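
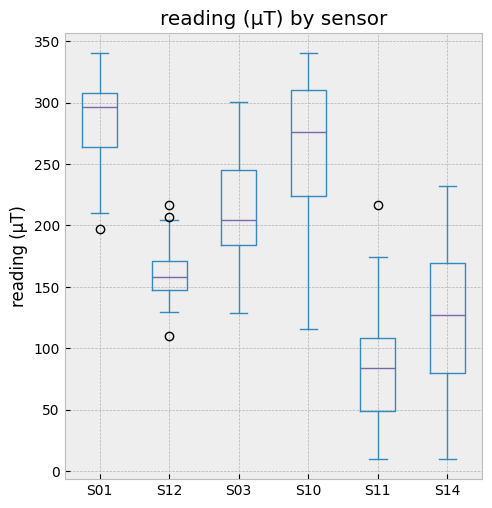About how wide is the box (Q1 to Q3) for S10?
Q3 ≈ 320, Q1 ≈ 220; IQR ≈ 100.

≈ 100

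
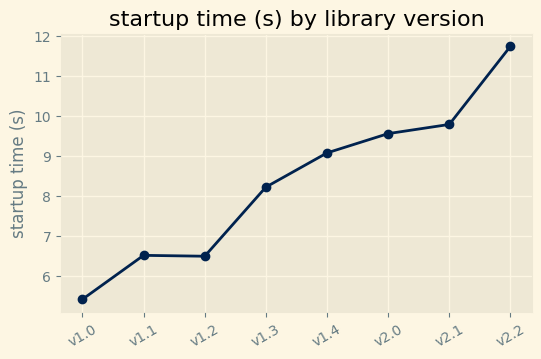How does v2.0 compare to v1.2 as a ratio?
v2.0 ≈ 10, v1.2 ≈ 6; 10/6 ≈ 1.67.

≈ 1.67×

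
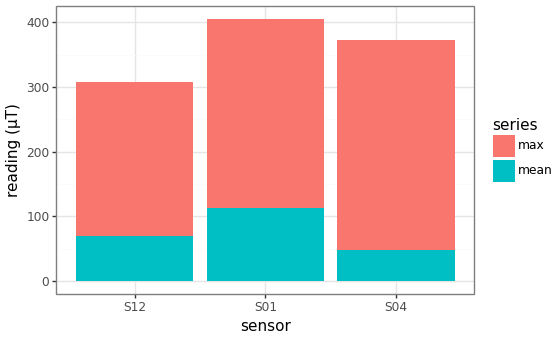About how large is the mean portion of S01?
≈ 100

mean top ≈ 100, bottom ≈ 0; segment ≈ 100.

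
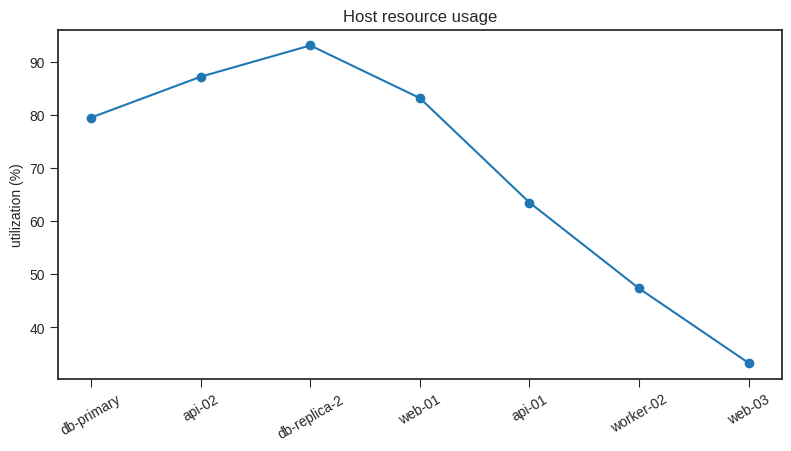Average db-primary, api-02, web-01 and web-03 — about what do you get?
≈ 71

(80 + 85 + 85 + 35) / 4 ≈ 71.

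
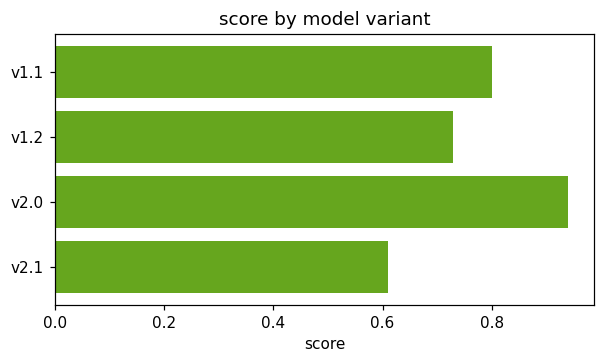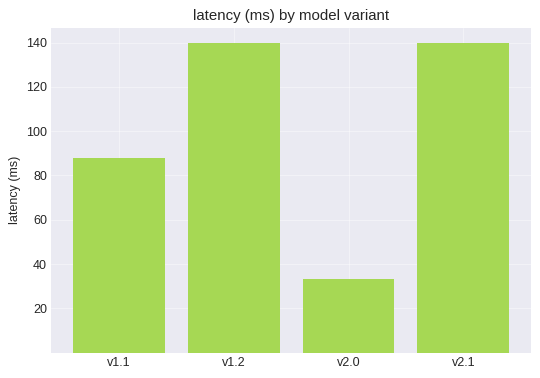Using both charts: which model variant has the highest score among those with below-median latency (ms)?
Chart 2 median latency (ms) ≈ 120; below-median model variants: v1.1, v2.0. Among those, v2.0 has the highest score (≈ 0.9).

v2.0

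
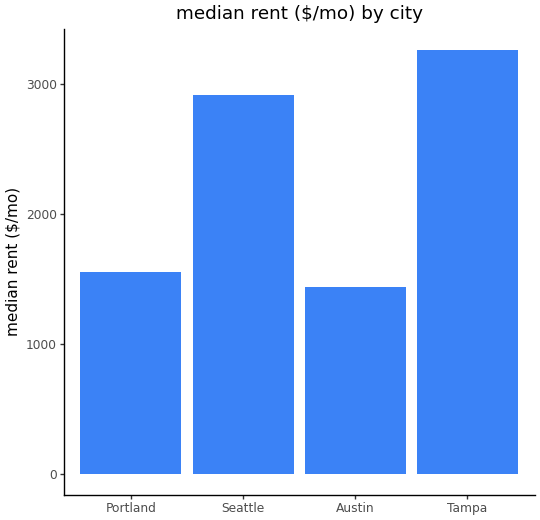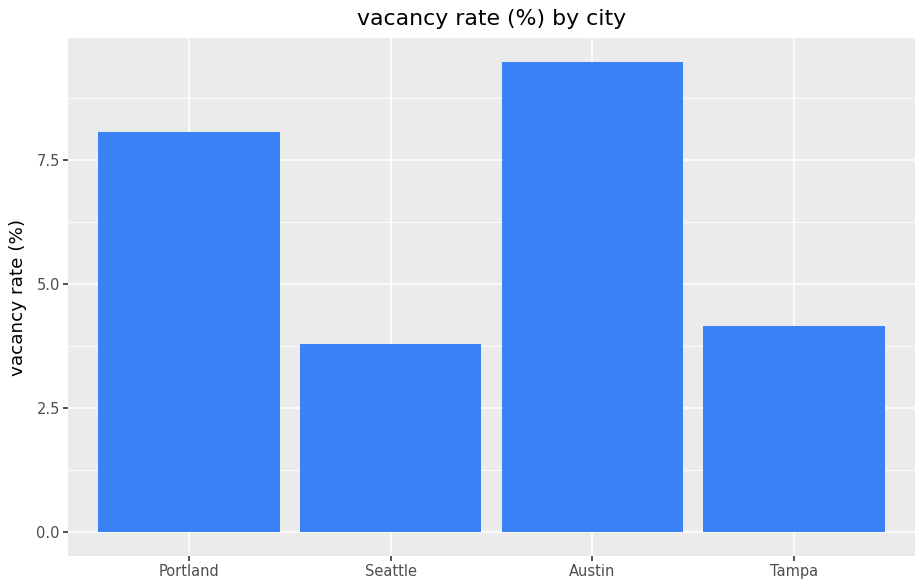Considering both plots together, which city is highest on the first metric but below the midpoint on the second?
Tampa

Chart 2 median vacancy rate (%) ≈ 6; below-median cities: Seattle, Tampa. Among those, Tampa has the highest median rent ($/mo) (≈ 3500).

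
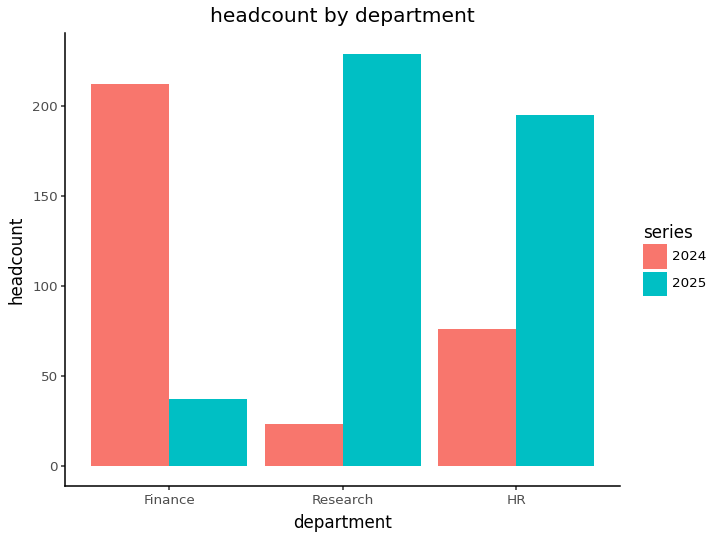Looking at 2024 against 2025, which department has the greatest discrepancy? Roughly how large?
Research, ≈ 200

Research: 2024 ≈ 20, 2025 ≈ 220 → gap ≈ 200. Next-largest (Finance) is only ≈ 180.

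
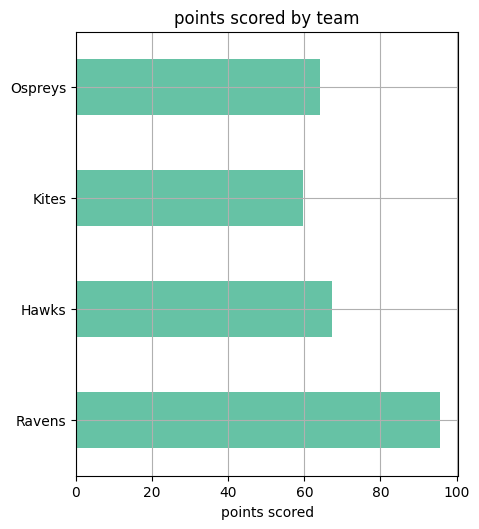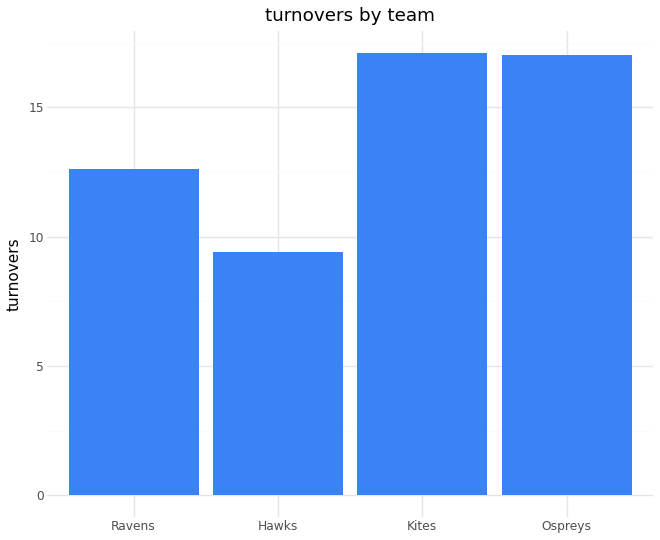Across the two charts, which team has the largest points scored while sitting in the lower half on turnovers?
Ravens

Chart 2 median turnovers ≈ 14; below-median teams: Ravens, Hawks. Among those, Ravens has the highest points scored (≈ 100).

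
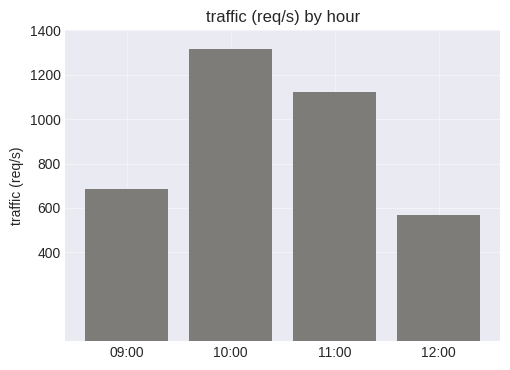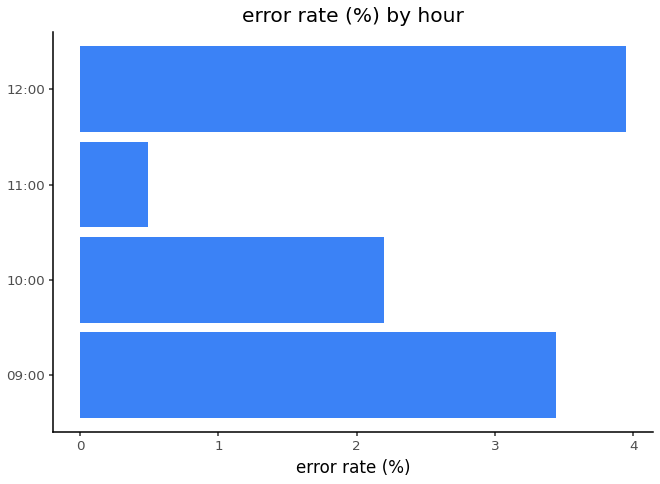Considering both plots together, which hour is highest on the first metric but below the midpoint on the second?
Chart 2 median error rate (%) ≈ 3; below-median hours: 10:00, 11:00. Among those, 10:00 has the highest traffic (req/s) (≈ 1400).

10:00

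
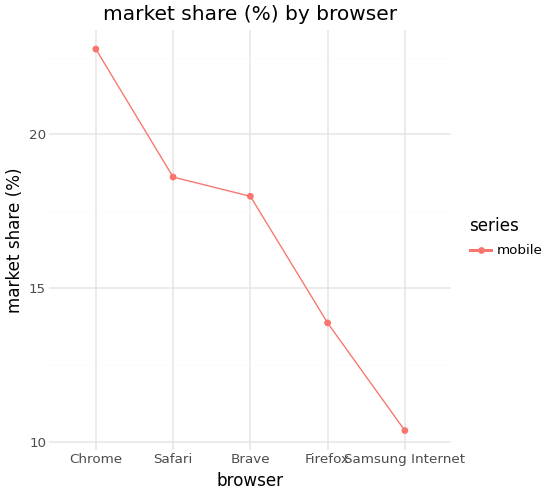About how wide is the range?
Max Chrome ≈ 22, min Samsung Internet ≈ 10; range ≈ 12.

≈ 12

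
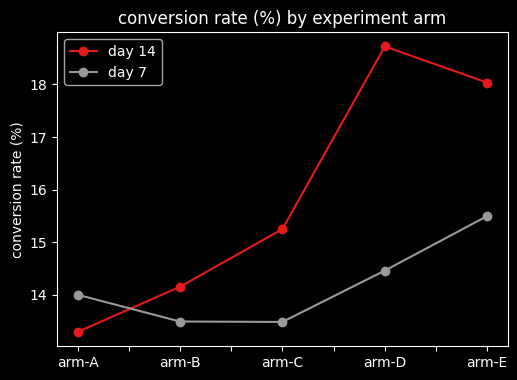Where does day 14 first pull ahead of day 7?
arm-B

arm-A: day 14 ≈ 13.5 vs day 7 ≈ 14.0 (not yet); arm-B: day 14 ≈ 14.0 vs day 7 ≈ 13.5 (first crossover).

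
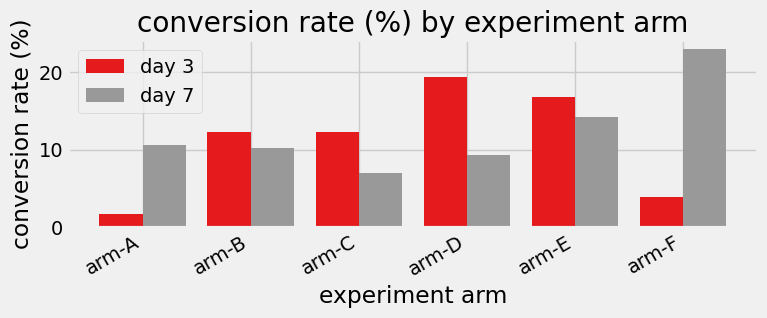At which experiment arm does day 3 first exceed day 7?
arm-A: day 3 ≈ 2 vs day 7 ≈ 10 (not yet); arm-B: day 3 ≈ 12 vs day 7 ≈ 10 (first crossover).

arm-B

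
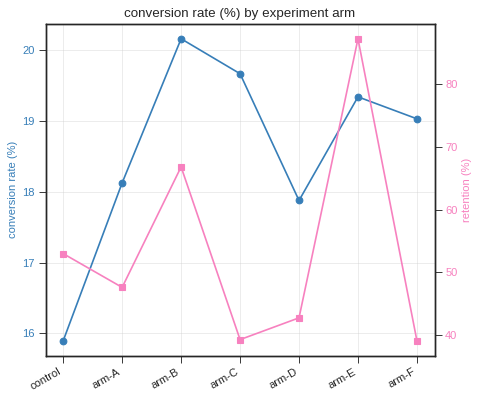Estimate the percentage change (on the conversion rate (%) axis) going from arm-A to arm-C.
≈ +8.3%

arm-A ≈ 18.0, arm-C ≈ 19.5; (19.5 − 18.0) / 18.0 ≈ +8.3%.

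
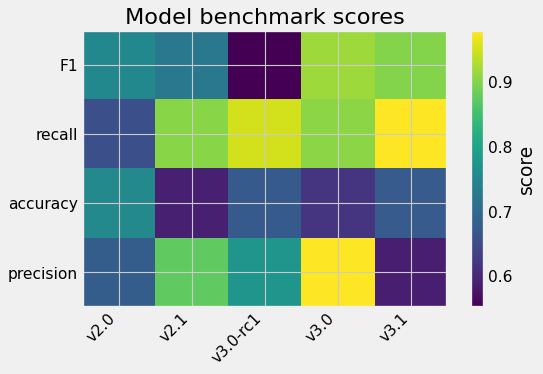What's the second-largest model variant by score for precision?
v2.1

Top 3 for precision: v3.0 ≈ 1.00, v2.1 ≈ 0.90, v3.0-rc1 ≈ 0.75.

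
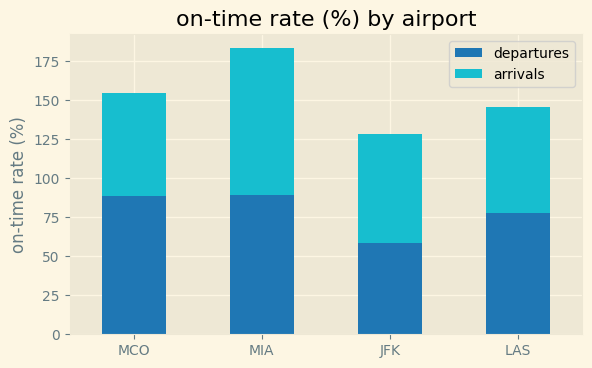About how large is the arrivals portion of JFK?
arrivals top ≈ 120, bottom ≈ 60; segment ≈ 60.

≈ 60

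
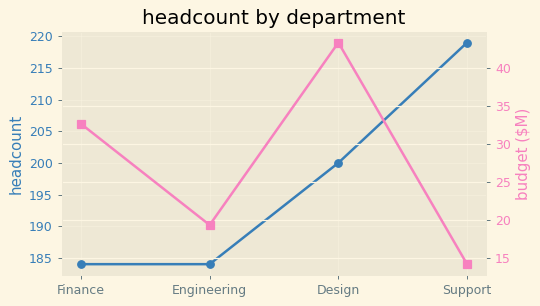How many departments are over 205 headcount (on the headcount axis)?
Above 205: Support.

1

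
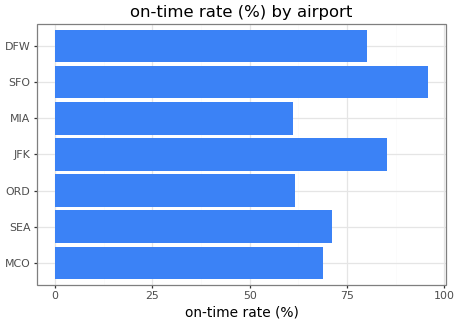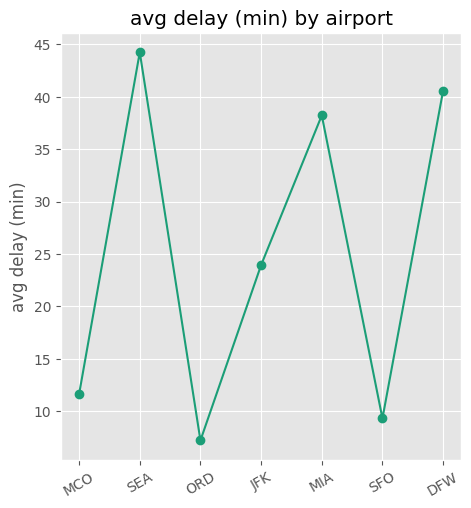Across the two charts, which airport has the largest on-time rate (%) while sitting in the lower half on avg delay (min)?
SFO

Chart 2 median avg delay (min) ≈ 25; below-median airports: MCO, ORD, SFO. Among those, SFO has the highest on-time rate (%) (≈ 100).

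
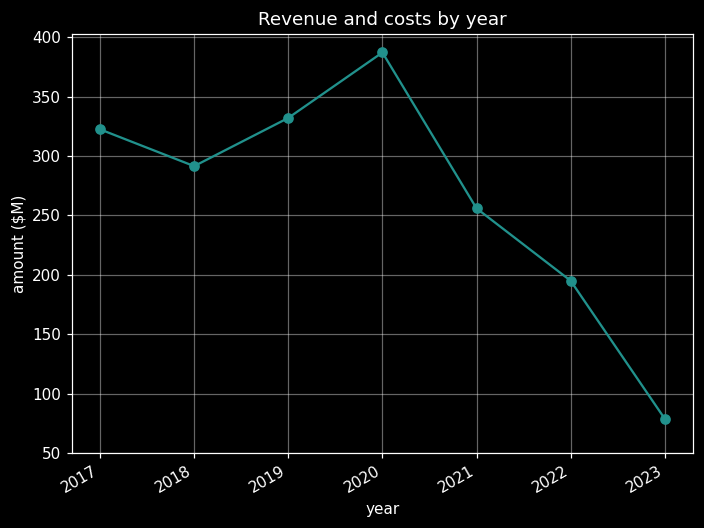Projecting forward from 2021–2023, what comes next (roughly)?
≈ 25

Last three: 250, 200, 100 → slope ≈ -75/step → next ≈ 25.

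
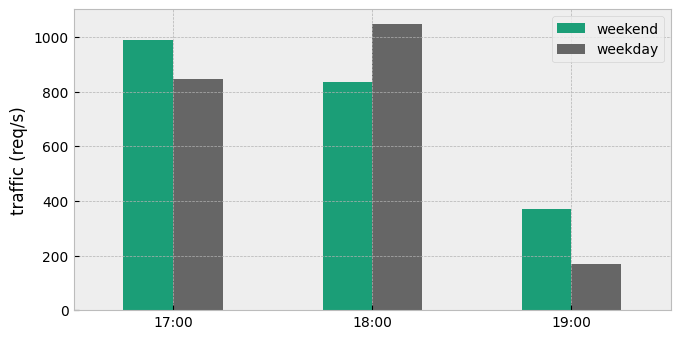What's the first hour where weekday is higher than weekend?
17:00: weekday ≈ 800 vs weekend ≈ 1000 (not yet); 18:00: weekday ≈ 1000 vs weekend ≈ 800 (first crossover).

18:00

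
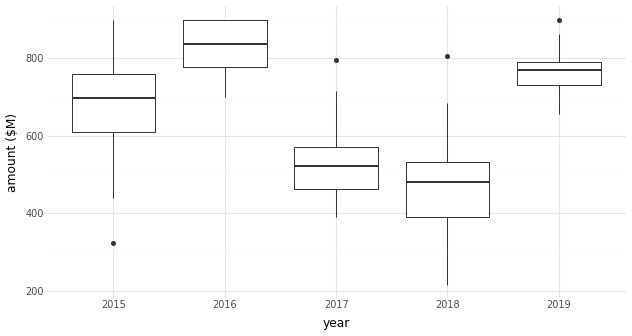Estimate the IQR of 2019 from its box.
≈ 50

Q3 ≈ 800, Q1 ≈ 750; IQR ≈ 50.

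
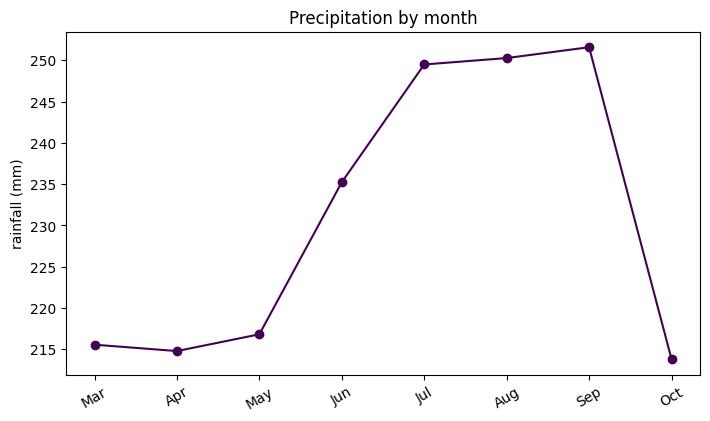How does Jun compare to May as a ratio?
Jun ≈ 235, May ≈ 215; 235/215 ≈ 1.09.

≈ 1.09×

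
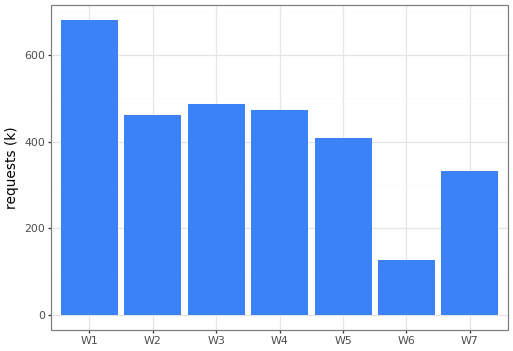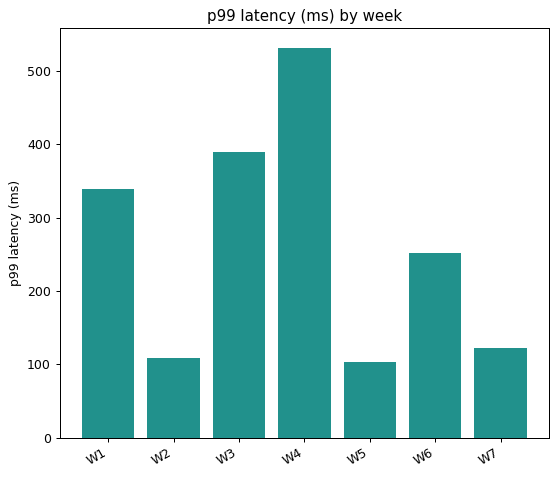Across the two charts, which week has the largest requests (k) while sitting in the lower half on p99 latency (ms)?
Chart 2 median p99 latency (ms) ≈ 250; below-median weeks: W2, W5, W7. Among those, W2 has the highest requests (k) (≈ 500).

W2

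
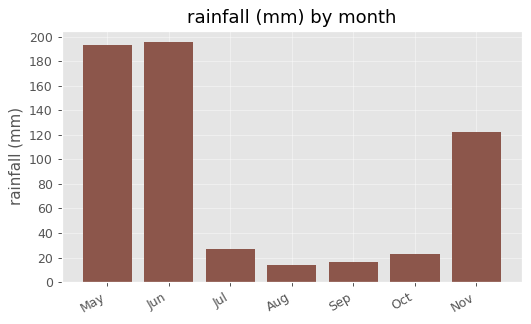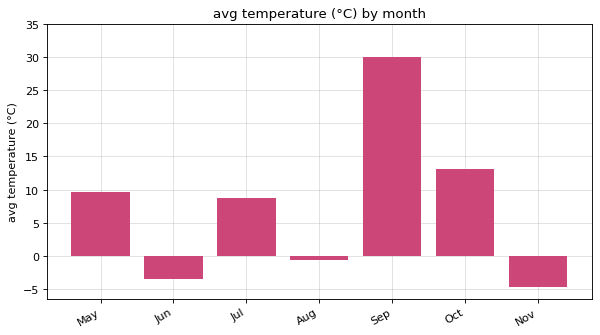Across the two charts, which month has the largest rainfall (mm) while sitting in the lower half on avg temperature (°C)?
Chart 2 median avg temperature (°C) ≈ 10; below-median months: Jun, Aug, Nov. Among those, Jun has the highest rainfall (mm) (≈ 200).

Jun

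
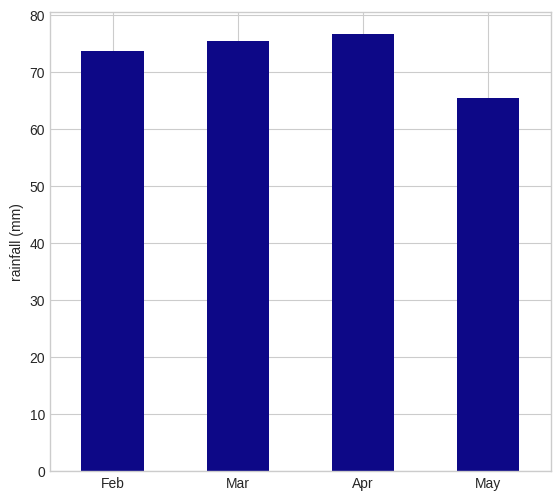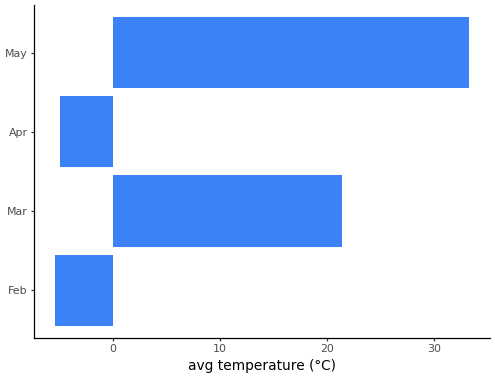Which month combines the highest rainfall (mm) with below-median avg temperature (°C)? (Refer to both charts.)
Apr

Chart 2 median avg temperature (°C) ≈ 10; below-median months: Feb, Apr. Among those, Apr has the highest rainfall (mm) (≈ 80).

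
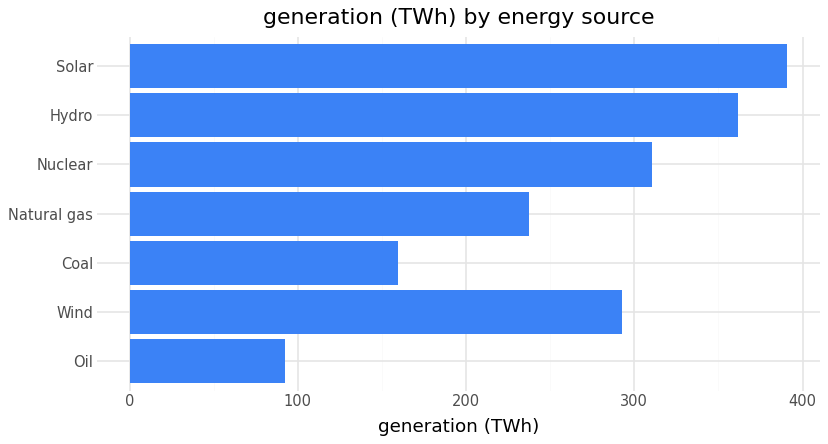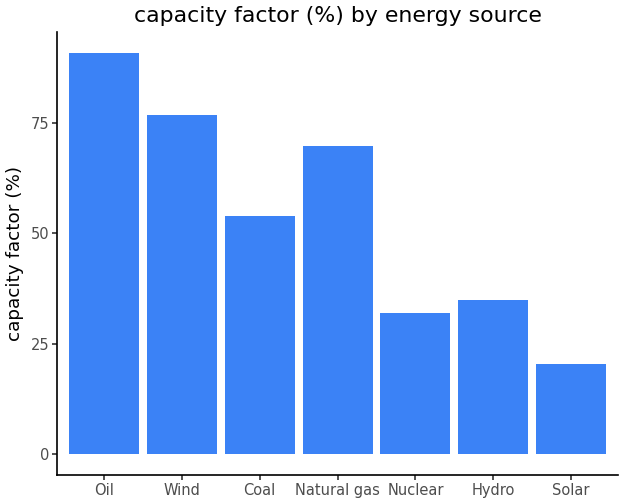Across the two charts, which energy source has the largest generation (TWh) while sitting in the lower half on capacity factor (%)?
Solar

Chart 2 median capacity factor (%) ≈ 50; below-median energy sources: Nuclear, Hydro, Solar. Among those, Solar has the highest generation (TWh) (≈ 400).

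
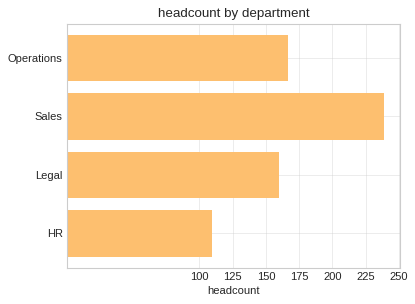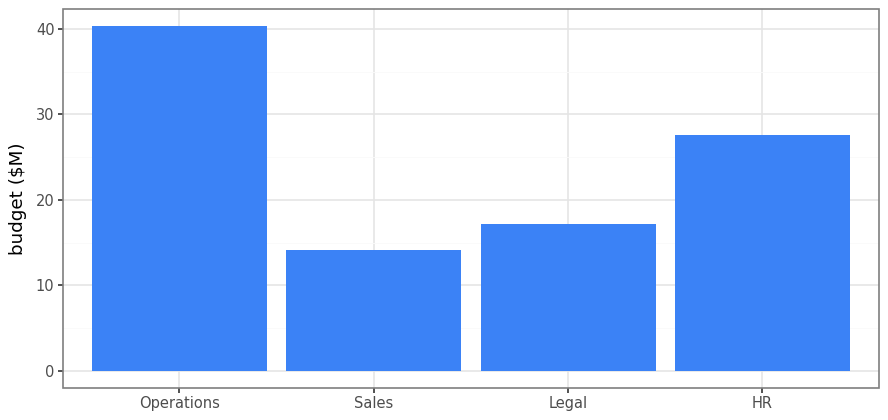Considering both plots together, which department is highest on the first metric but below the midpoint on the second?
Chart 2 median budget ($M) ≈ 20; below-median departments: Sales, Legal. Among those, Sales has the highest headcount (≈ 250).

Sales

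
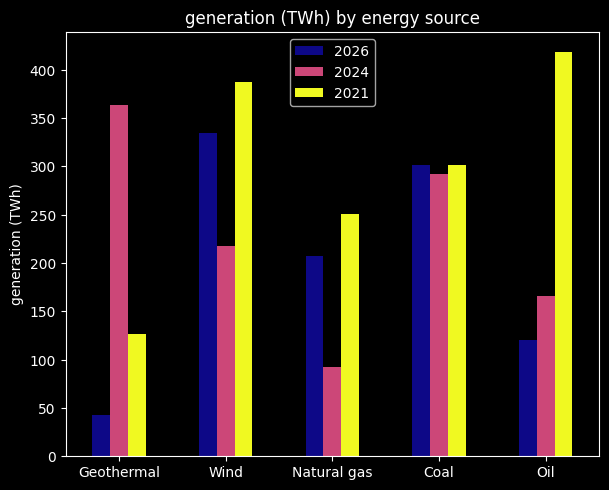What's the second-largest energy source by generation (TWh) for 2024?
Coal

Top 3 for 2024: Geothermal ≈ 350, Coal ≈ 300, Wind ≈ 200.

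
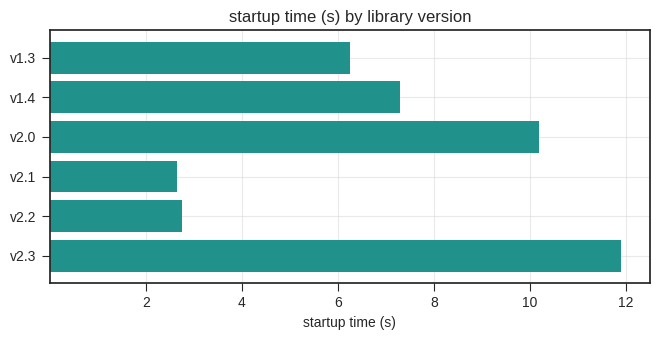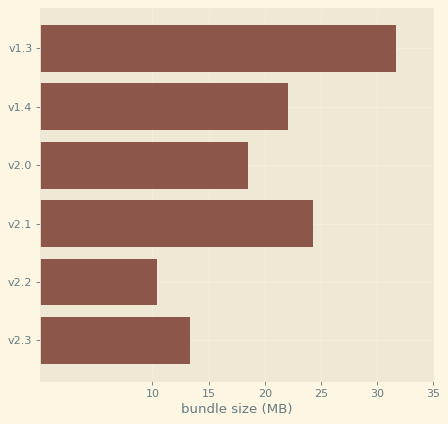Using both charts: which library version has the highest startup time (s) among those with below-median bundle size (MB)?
Chart 2 median bundle size (MB) ≈ 20; below-median library versions: v2.0, v2.2, v2.3. Among those, v2.3 has the highest startup time (s) (≈ 12).

v2.3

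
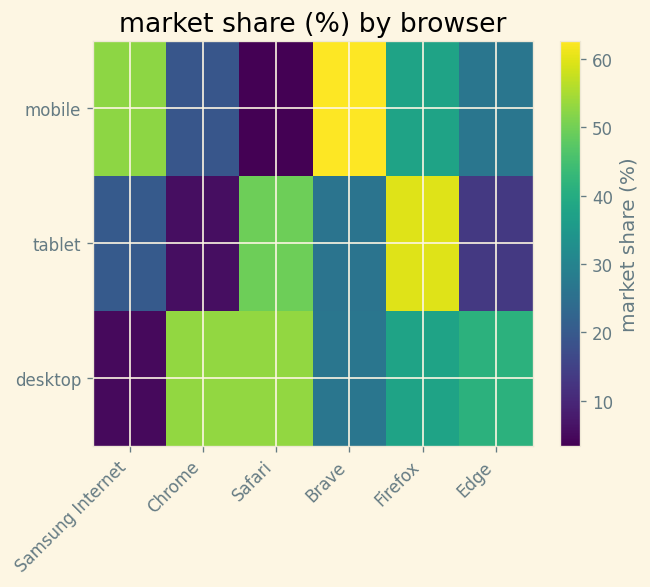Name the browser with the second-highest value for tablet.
Top 3 for tablet: Firefox ≈ 60, Safari ≈ 50, Brave ≈ 25.

Safari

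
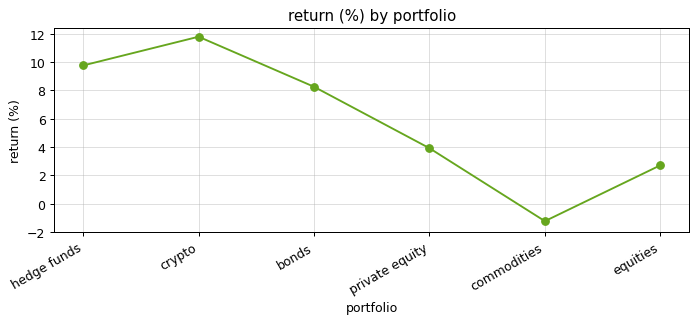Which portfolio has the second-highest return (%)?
hedge funds

Top 3: crypto ≈ 12, hedge funds ≈ 10, bonds ≈ 8.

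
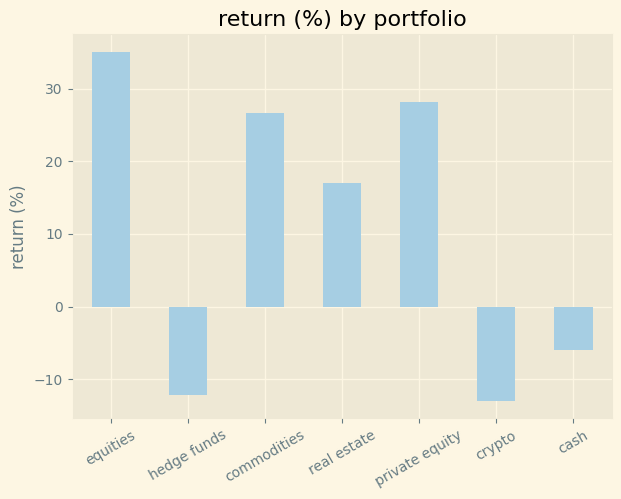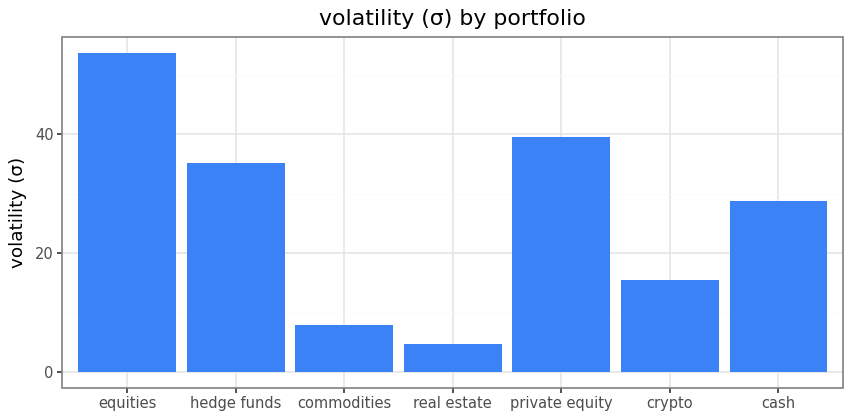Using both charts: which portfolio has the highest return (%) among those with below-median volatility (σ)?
Chart 2 median volatility (σ) ≈ 30; below-median portfolios: commodities, real estate, crypto. Among those, commodities has the highest return (%) (≈ 25).

commodities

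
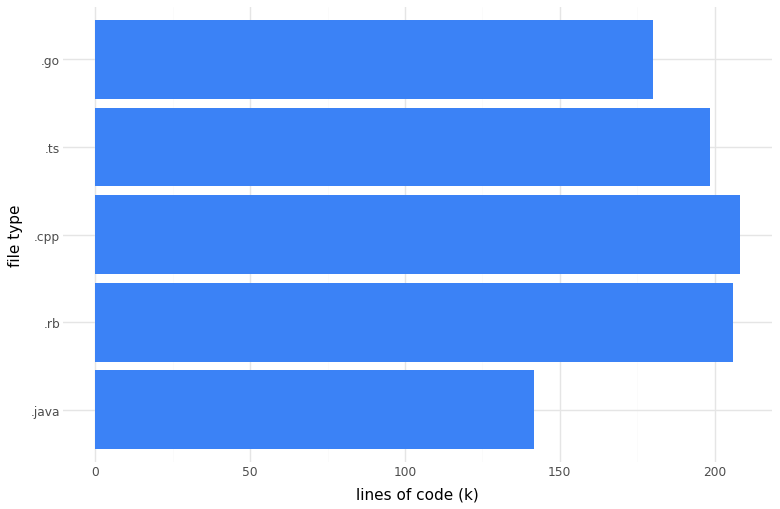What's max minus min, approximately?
≈ 60

Max .cpp ≈ 200, min .java ≈ 140; range ≈ 60.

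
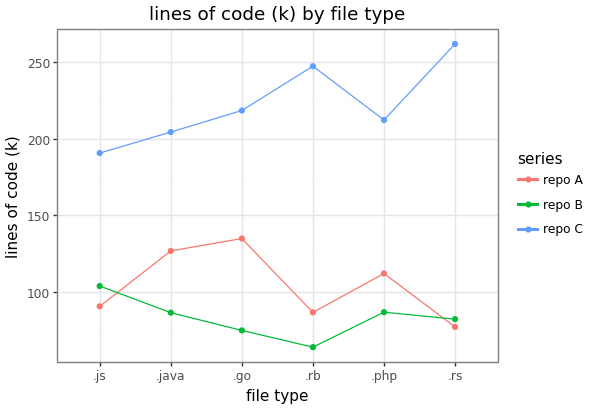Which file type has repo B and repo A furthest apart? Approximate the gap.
.go, ≈ 60 k

.go: repo B ≈ 80, repo A ≈ 140 → gap ≈ 60. Next-largest (.java) is only ≈ 40.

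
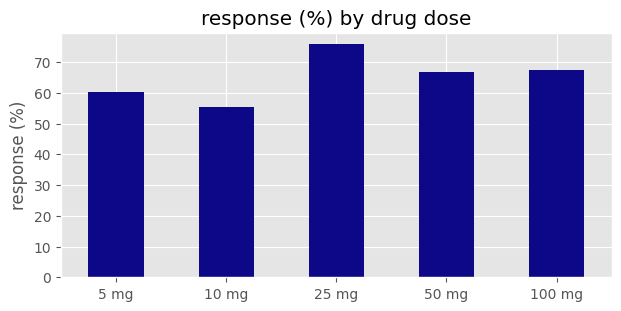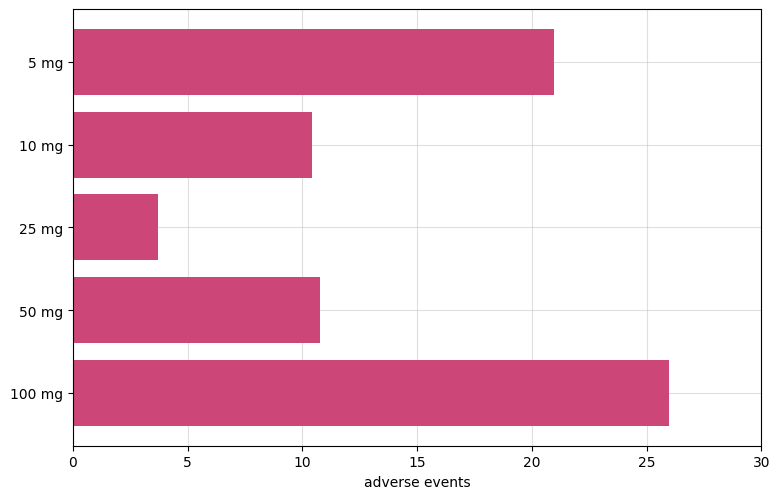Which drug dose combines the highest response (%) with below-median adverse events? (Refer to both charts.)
25 mg

Chart 2 median adverse events ≈ 10; below-median drug doses: 10 mg, 25 mg. Among those, 25 mg has the highest response (%) (≈ 80).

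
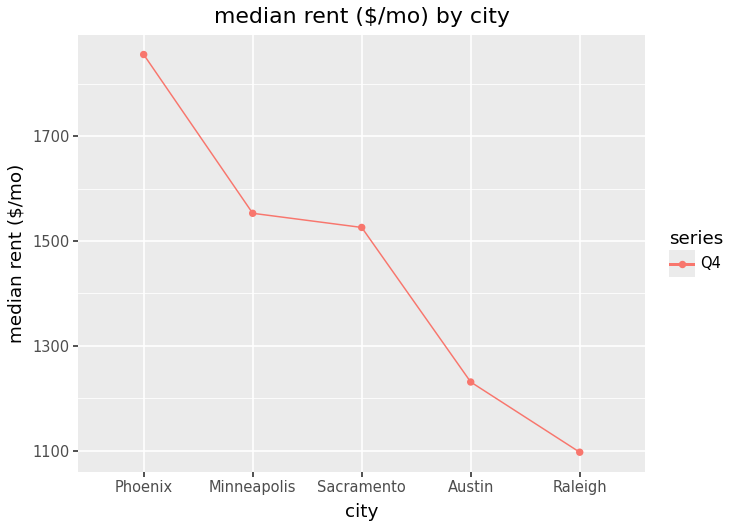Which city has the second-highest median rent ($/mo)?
Minneapolis

Top 3: Phoenix ≈ 1900, Minneapolis ≈ 1600, Sacramento ≈ 1500.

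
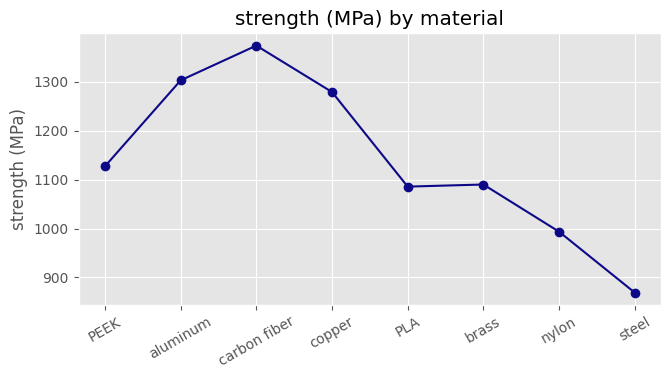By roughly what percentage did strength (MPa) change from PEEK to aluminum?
≈ +13%

PEEK ≈ 1150, aluminum ≈ 1300; (1300 − 1150) / 1150 ≈ +13%.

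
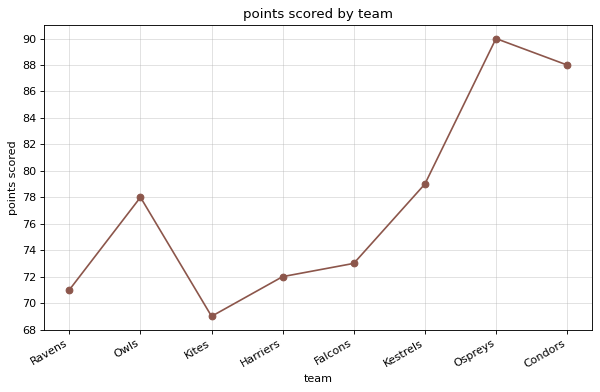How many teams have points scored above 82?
Above 82: Ospreys, Condors.

2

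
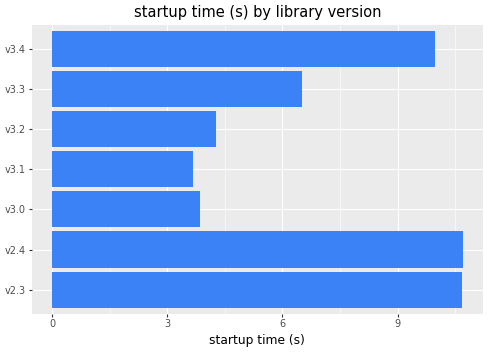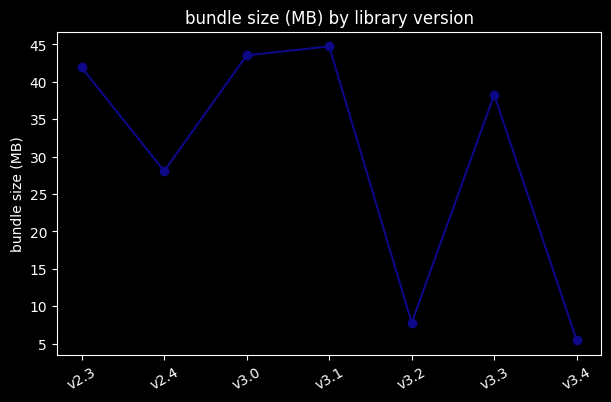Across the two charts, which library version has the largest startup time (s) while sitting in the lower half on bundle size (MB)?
v2.4

Chart 2 median bundle size (MB) ≈ 40; below-median library versions: v2.4, v3.2, v3.4. Among those, v2.4 has the highest startup time (s) (≈ 11).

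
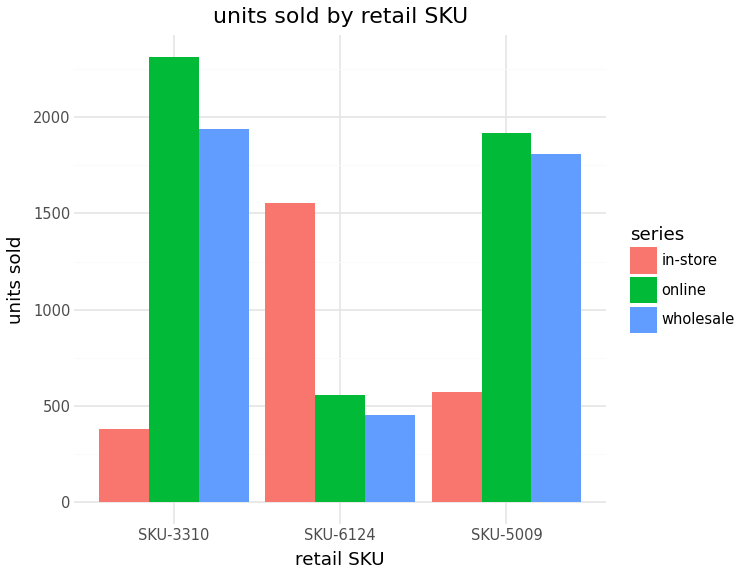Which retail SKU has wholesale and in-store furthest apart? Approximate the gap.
SKU-3310, ≈ 1600

SKU-3310: wholesale ≈ 2000, in-store ≈ 400 → gap ≈ 1600. Next-largest (SKU-5009) is only ≈ 1200.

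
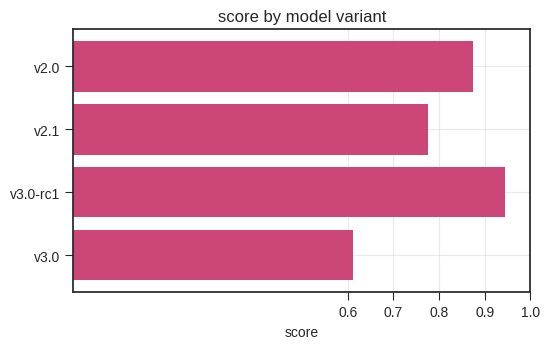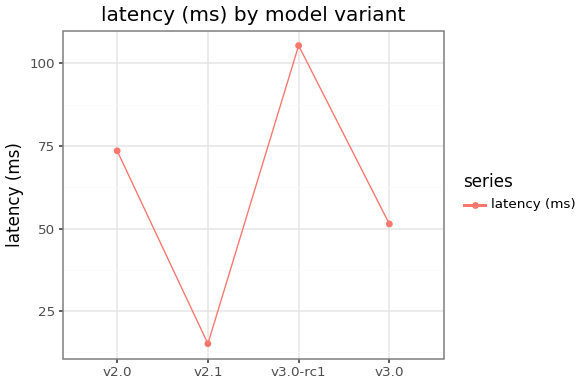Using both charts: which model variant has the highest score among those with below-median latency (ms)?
v2.1

Chart 2 median latency (ms) ≈ 60; below-median model variants: v2.1, v3.0. Among those, v2.1 has the highest score (≈ 0.8).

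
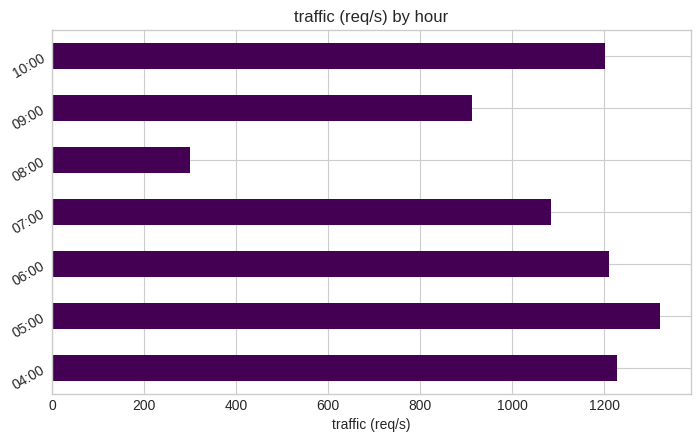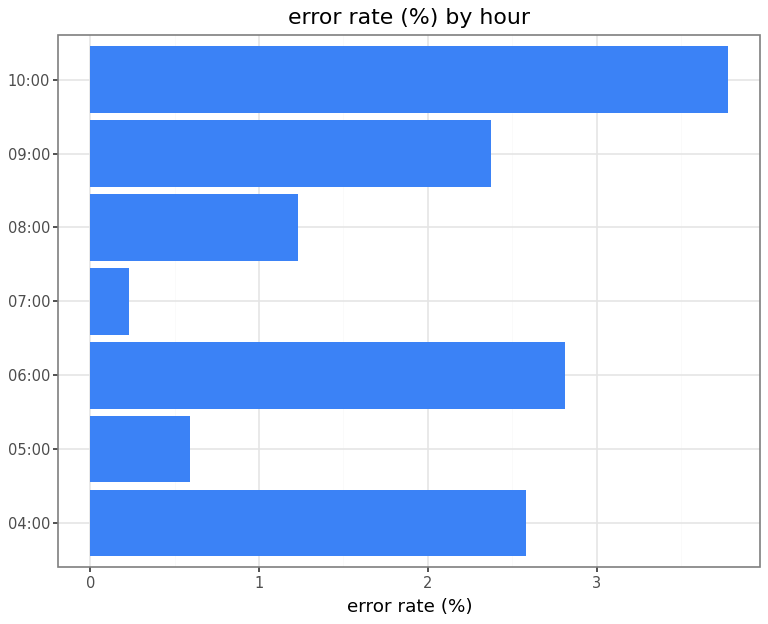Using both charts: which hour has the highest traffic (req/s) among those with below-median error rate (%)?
05:00

Chart 2 median error rate (%) ≈ 2.5; below-median hours: 05:00, 07:00, 08:00. Among those, 05:00 has the highest traffic (req/s) (≈ 1400).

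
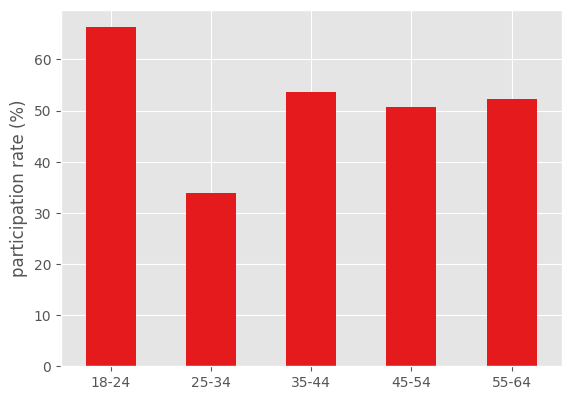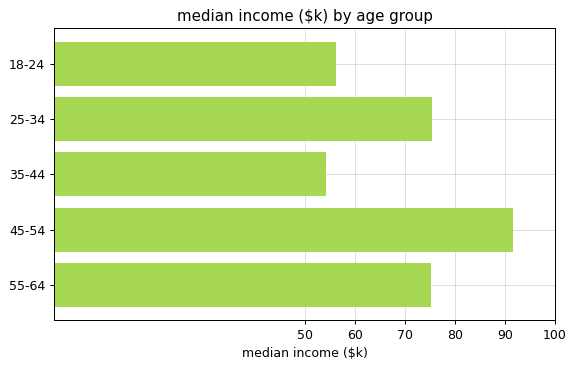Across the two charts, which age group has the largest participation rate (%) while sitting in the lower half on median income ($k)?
Chart 2 median median income ($k) ≈ 80; below-median age groups: 18-24, 35-44. Among those, 18-24 has the highest participation rate (%) (≈ 70).

18-24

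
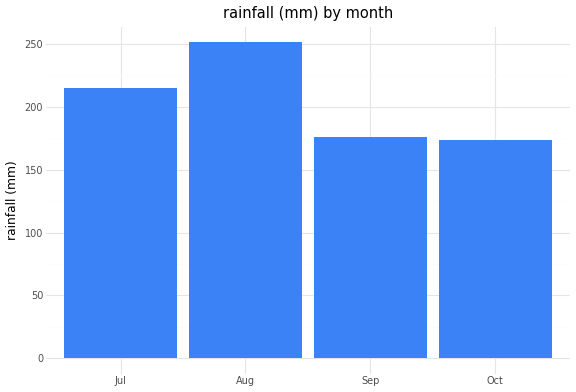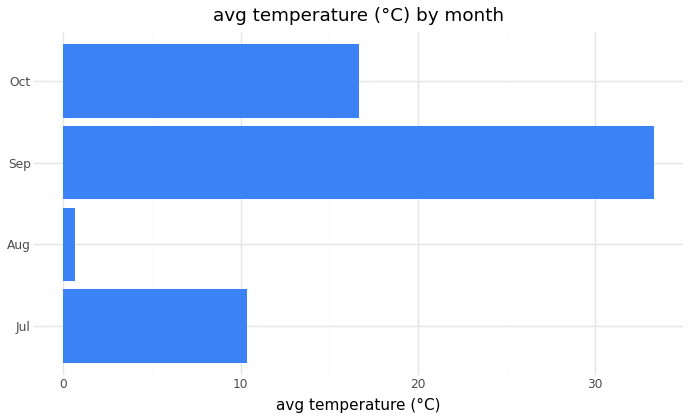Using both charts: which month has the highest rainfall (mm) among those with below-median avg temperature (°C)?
Chart 2 median avg temperature (°C) ≈ 15; below-median months: Jul, Aug. Among those, Aug has the highest rainfall (mm) (≈ 250).

Aug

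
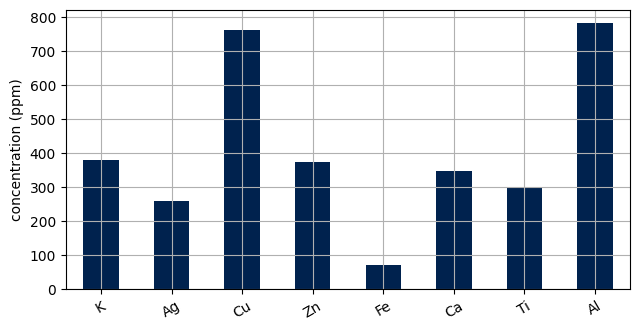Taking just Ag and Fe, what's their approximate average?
(300 + 100) / 2 ≈ 200.

≈ 200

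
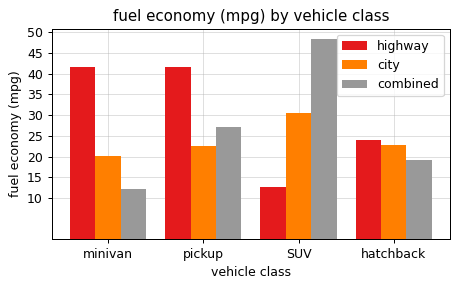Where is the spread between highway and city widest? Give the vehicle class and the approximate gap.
minivan: highway ≈ 40, city ≈ 20 → gap ≈ 20. Next-largest (pickup) is only ≈ 15.

minivan, ≈ 20 mpg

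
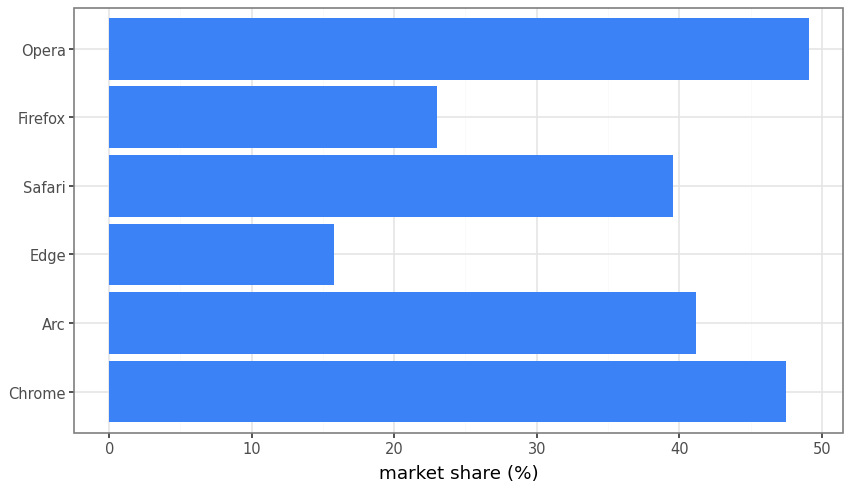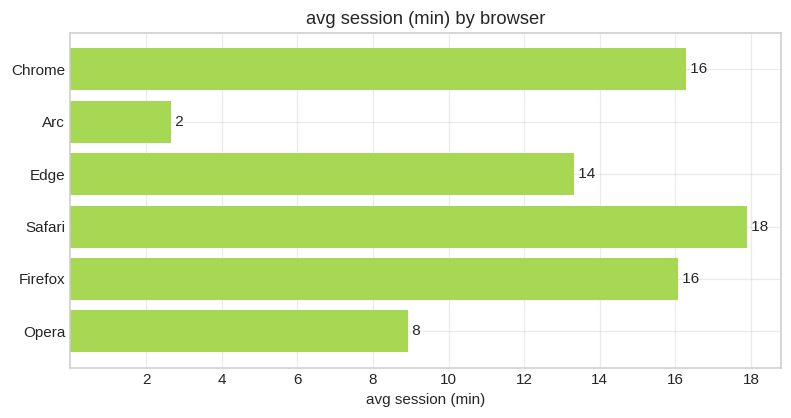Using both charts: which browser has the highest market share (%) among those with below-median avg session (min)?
Chart 2 median avg session (min) ≈ 14; below-median browsers: Arc, Edge, Opera. Among those, Opera has the highest market share (%) (≈ 50).

Opera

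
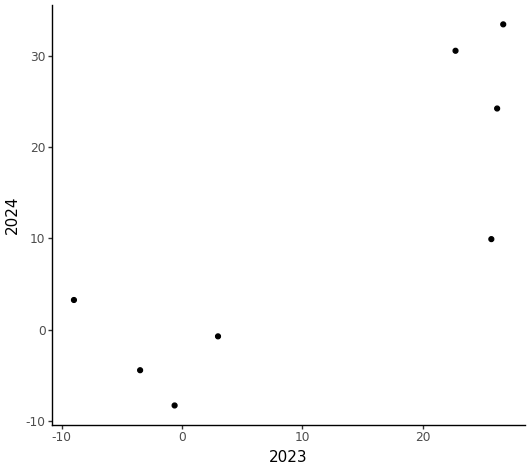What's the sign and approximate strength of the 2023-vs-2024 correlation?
positive, strong

Points are positively correlated; strong (|r| ≈ 0.8).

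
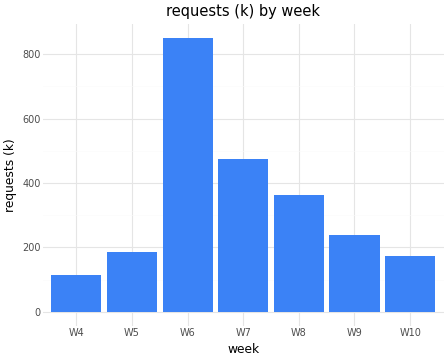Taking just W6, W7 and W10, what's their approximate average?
(900 + 500 + 200) / 3 ≈ 533.

≈ 533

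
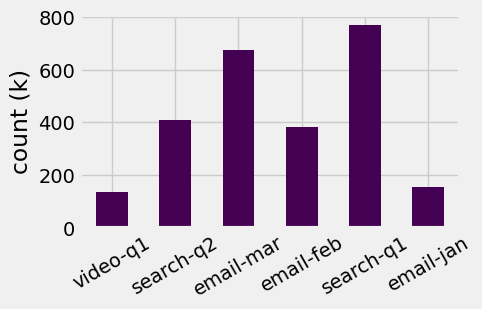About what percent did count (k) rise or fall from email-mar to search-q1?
≈ +14.3%

email-mar ≈ 700, search-q1 ≈ 800; (800 − 700) / 700 ≈ +14.3%.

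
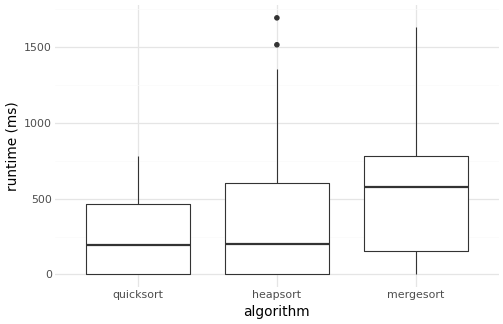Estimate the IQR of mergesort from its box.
≈ 650

Q3 ≈ 800, Q1 ≈ 150; IQR ≈ 650.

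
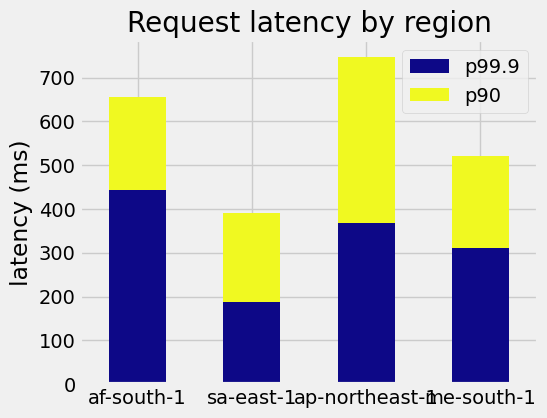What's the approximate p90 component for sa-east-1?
≈ 200

p90 top ≈ 400, bottom ≈ 200; segment ≈ 200.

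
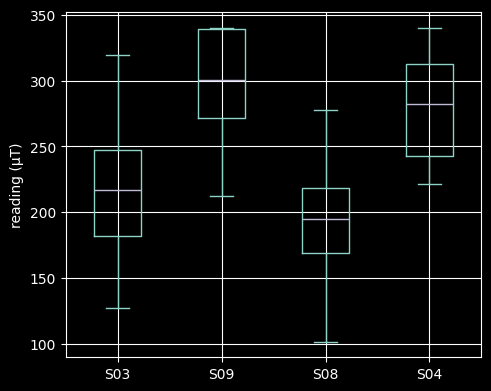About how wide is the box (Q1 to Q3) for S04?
≈ 70

Q3 ≈ 310, Q1 ≈ 240; IQR ≈ 70.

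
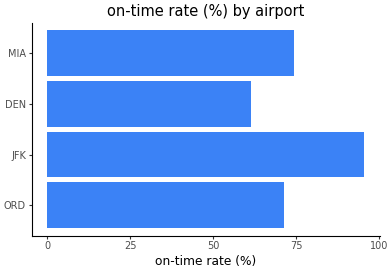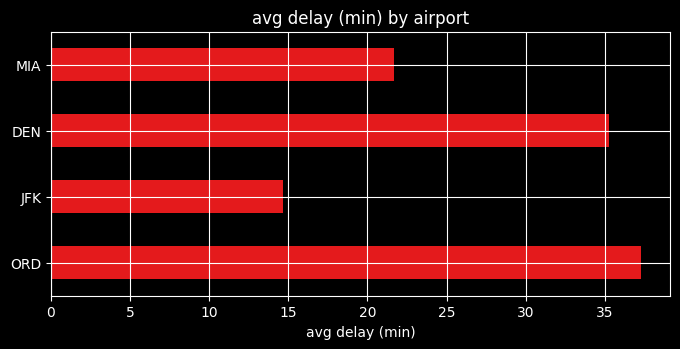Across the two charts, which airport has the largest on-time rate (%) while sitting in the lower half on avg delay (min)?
Chart 2 median avg delay (min) ≈ 30; below-median airports: JFK, MIA. Among those, JFK has the highest on-time rate (%) (≈ 100).

JFK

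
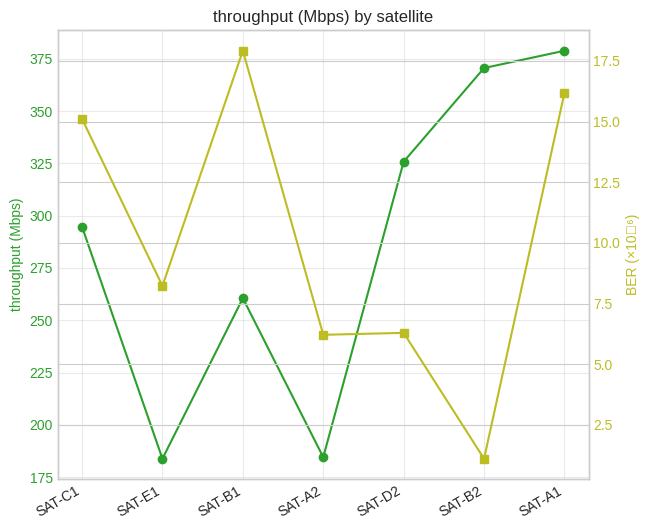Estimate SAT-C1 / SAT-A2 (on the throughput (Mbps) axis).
SAT-C1 ≈ 300, SAT-A2 ≈ 180; 300/180 ≈ 1.67.

≈ 1.67×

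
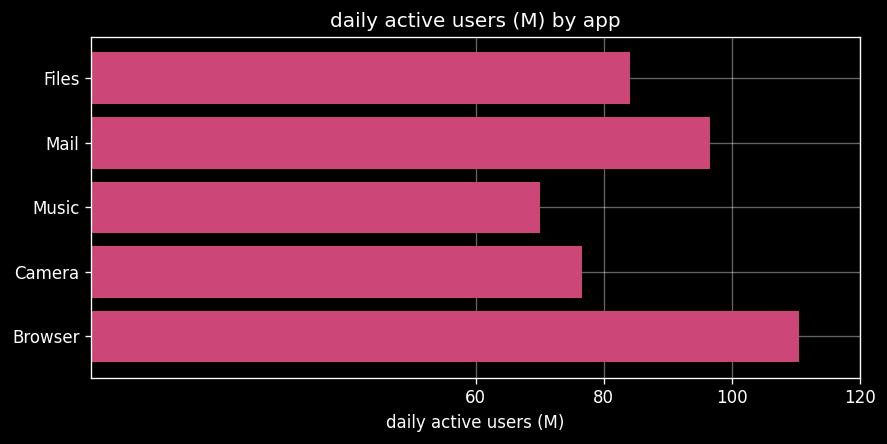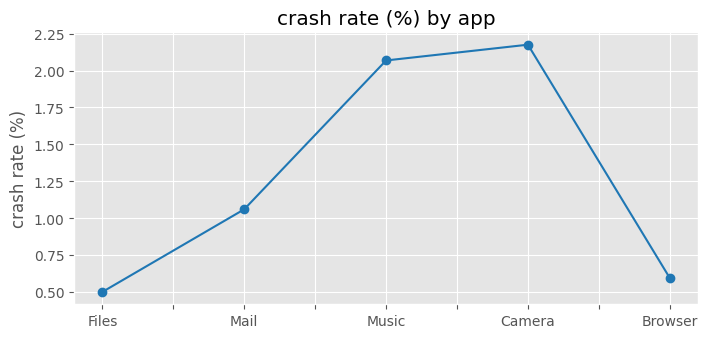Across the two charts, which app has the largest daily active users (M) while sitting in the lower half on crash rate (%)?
Chart 2 median crash rate (%) ≈ 1; below-median apps: Files, Browser. Among those, Browser has the highest daily active users (M) (≈ 120).

Browser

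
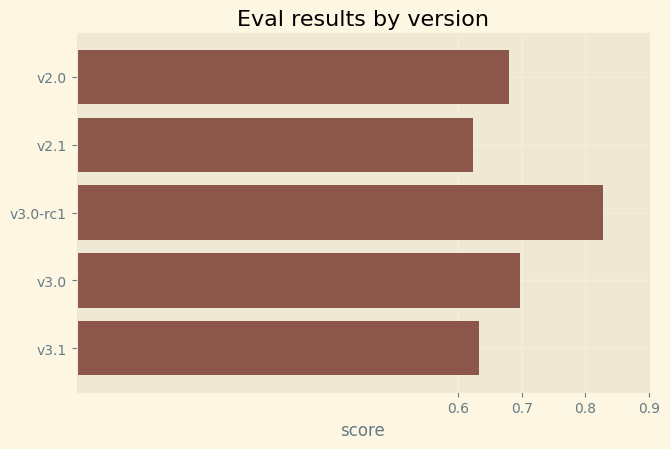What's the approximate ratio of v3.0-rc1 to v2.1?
v3.0-rc1 ≈ 0.8, v2.1 ≈ 0.6; 0.8/0.6 ≈ 1.33.

≈ 1.33×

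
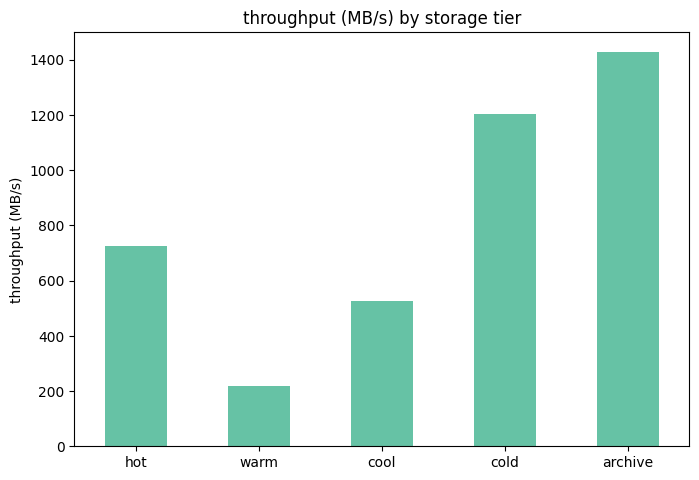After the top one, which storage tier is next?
cold

Top 3: archive ≈ 1400, cold ≈ 1200, hot ≈ 800.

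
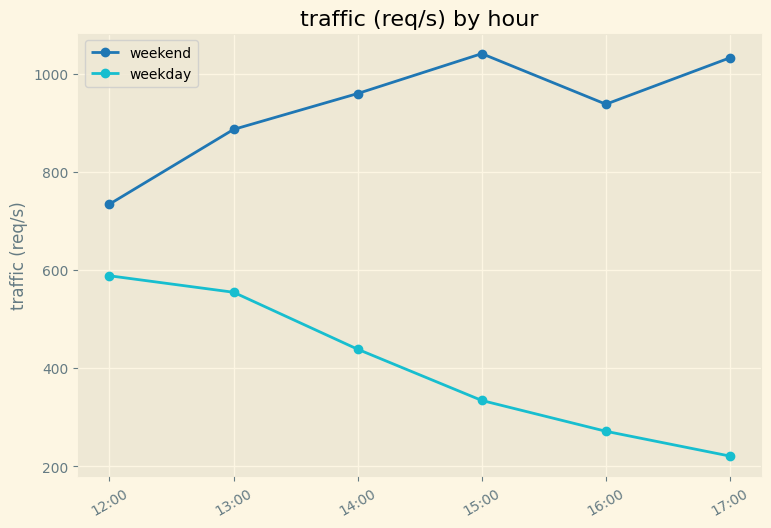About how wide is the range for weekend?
Max 15:00 ≈ 1000, min 12:00 ≈ 700; range ≈ 300.

≈ 300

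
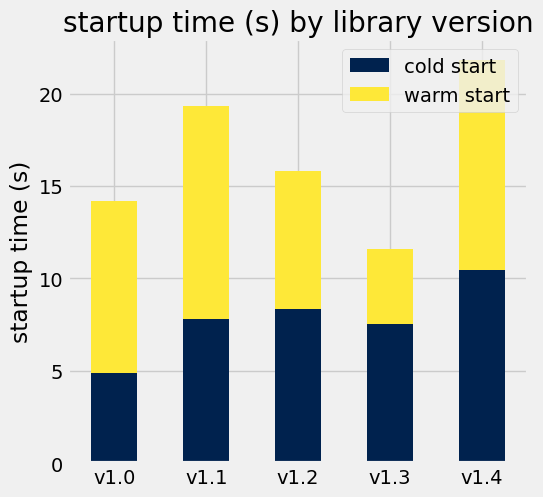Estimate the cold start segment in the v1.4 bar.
cold start top ≈ 10, bottom ≈ 0; segment ≈ 10.

≈ 10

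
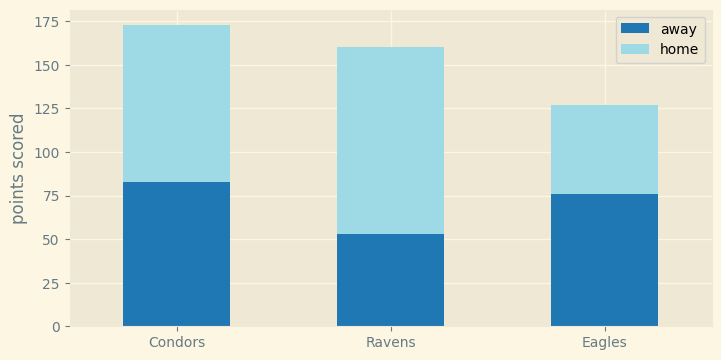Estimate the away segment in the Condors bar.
away top ≈ 80, bottom ≈ 0; segment ≈ 80.

≈ 80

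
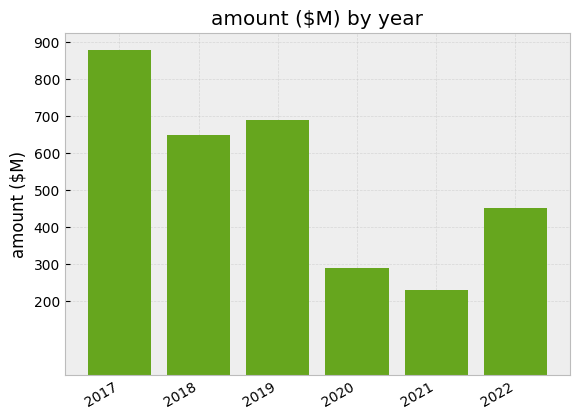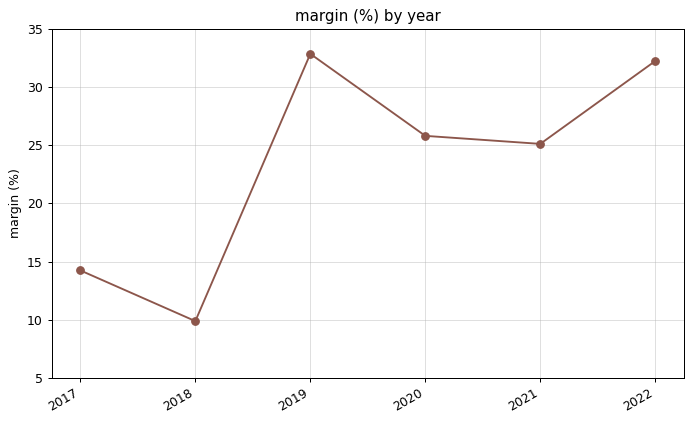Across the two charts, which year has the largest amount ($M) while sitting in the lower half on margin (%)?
Chart 2 median margin (%) ≈ 25; below-median years: 2017, 2018, 2021. Among those, 2017 has the highest amount ($M) (≈ 900).

2017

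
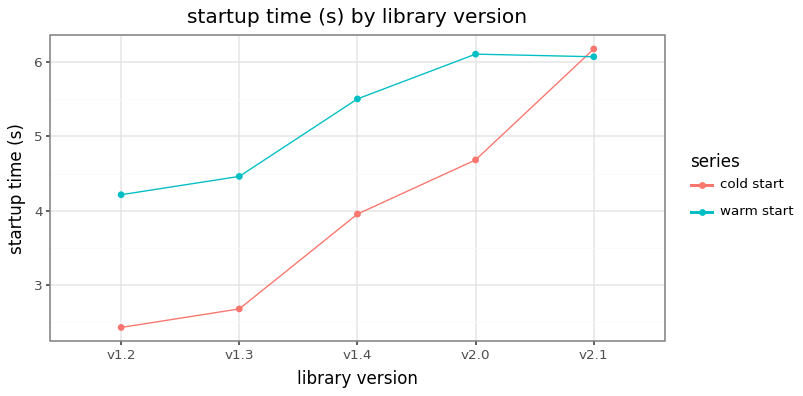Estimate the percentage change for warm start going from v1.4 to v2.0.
v1.4 ≈ 5.5, v2.0 ≈ 6.0; (6.0 − 5.5) / 5.5 ≈ +9.1%.

≈ +9.1%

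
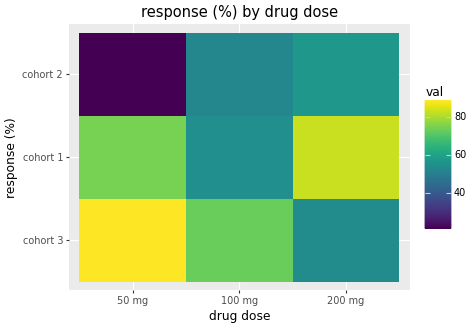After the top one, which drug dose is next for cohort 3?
Top 3 for cohort 3: 50 mg ≈ 90, 100 mg ≈ 70, 200 mg ≈ 50.

100 mg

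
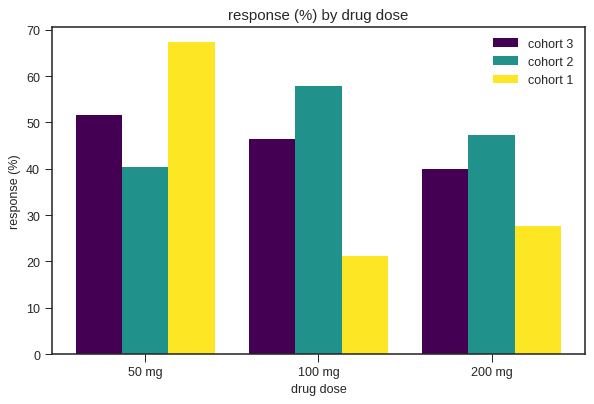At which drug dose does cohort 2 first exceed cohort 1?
100 mg

50 mg: cohort 2 ≈ 40 vs cohort 1 ≈ 70 (not yet); 100 mg: cohort 2 ≈ 60 vs cohort 1 ≈ 20 (first crossover).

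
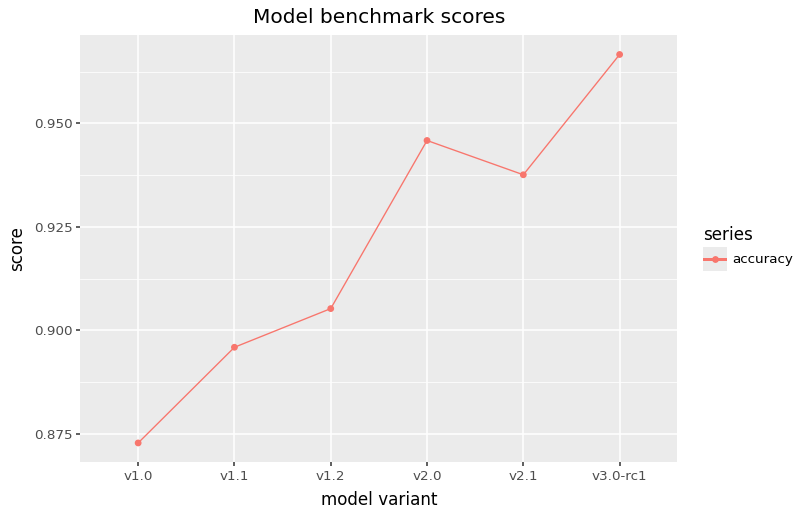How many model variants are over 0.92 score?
3

Above 0.92: v2.0, v2.1, v3.0-rc1.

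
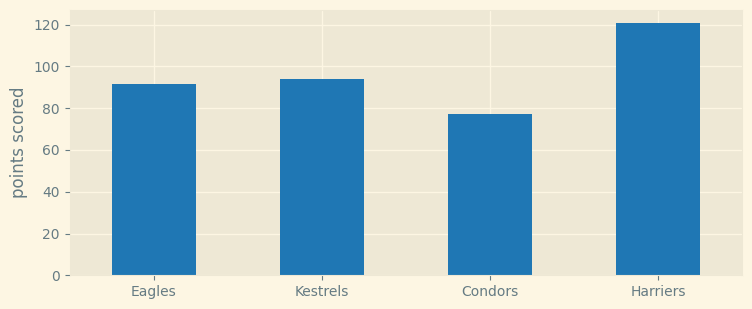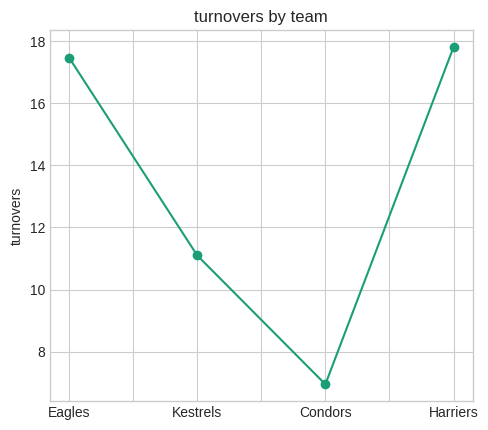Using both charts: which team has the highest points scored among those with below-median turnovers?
Kestrels

Chart 2 median turnovers ≈ 14; below-median teams: Kestrels, Condors. Among those, Kestrels has the highest points scored (≈ 100).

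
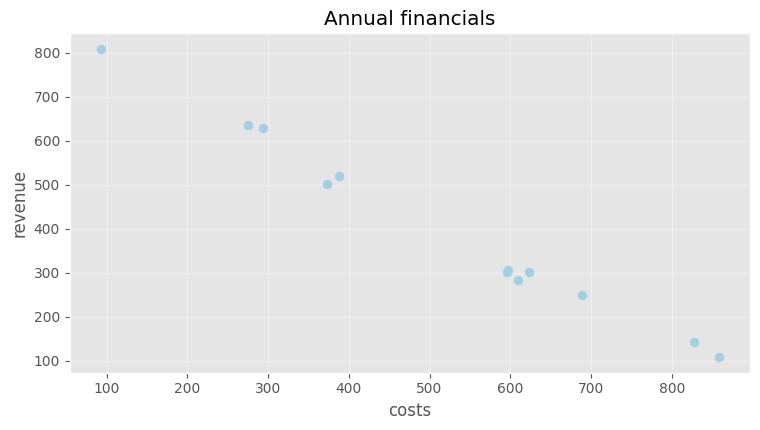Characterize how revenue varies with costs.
Points are negatively correlated; strong (|r| ≈ 1.0).

negative, strong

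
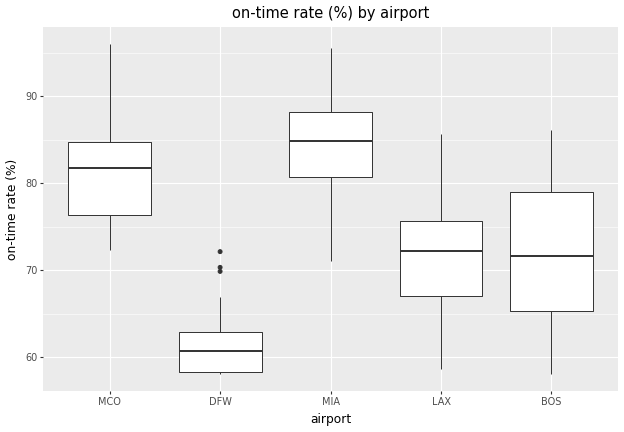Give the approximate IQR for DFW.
≈ 4

Q3 ≈ 62, Q1 ≈ 58; IQR ≈ 4.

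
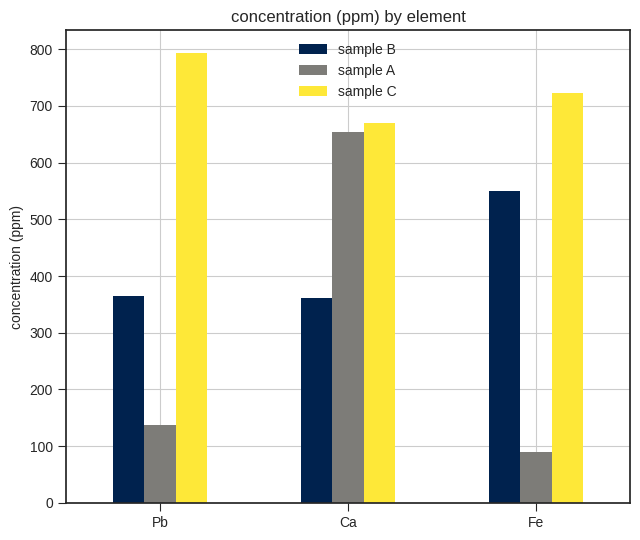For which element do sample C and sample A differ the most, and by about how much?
Pb, ≈ 700 ppm

Pb: sample C ≈ 800, sample A ≈ 100 → gap ≈ 700. Next-largest (Fe) is only ≈ 600.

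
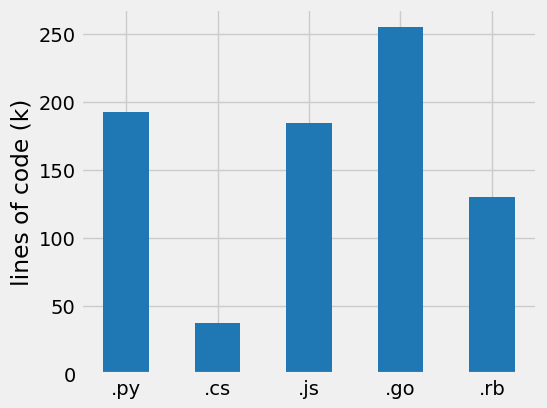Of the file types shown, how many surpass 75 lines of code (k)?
4

Above 75: .py, .js, .go, .rb.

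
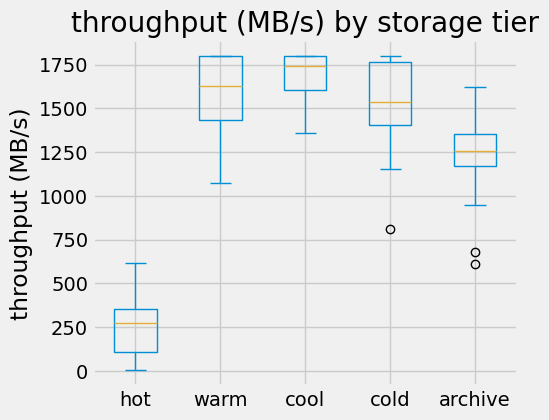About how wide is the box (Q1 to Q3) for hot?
Q3 ≈ 400, Q1 ≈ 200; IQR ≈ 200.

≈ 200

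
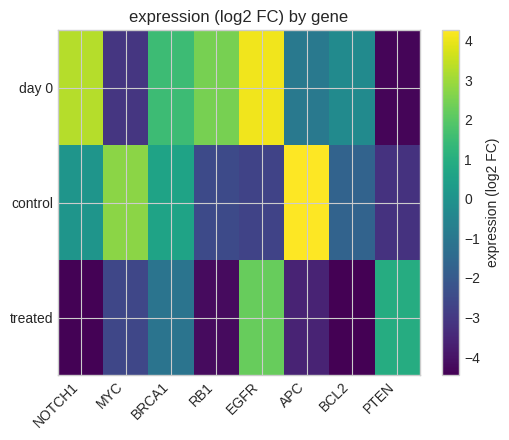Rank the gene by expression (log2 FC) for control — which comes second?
MYC

Top 3 for control: APC ≈ 4, MYC ≈ 3, BRCA1 ≈ 1.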